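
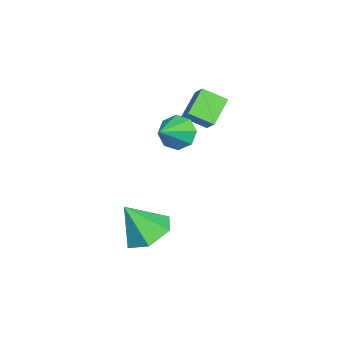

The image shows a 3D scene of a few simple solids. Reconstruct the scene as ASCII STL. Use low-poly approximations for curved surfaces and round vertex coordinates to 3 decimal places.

solid 
facet normal -0.084 0.520 -0.850
outer loop
vertex 2.023 -2.613 -4.672
vertex 1.38 -1.946 -4.2
vertex 2.405 -1.772 -4.195
endloop
endfacet
facet normal 0.855 -0.488 0.175
outer loop
vertex 2.023 -2.613 -4.672
vertex 2.405 -1.772 -4.195
vertex 1.52 -2.814 -2.78
endloop
endfacet
facet normal -0.084 0.520 -0.850
outer loop
vertex 2.405 -1.772 -4.195
vertex 1.38 -1.946 -4.2
vertex 1.762 -1.104 -3.723
endloop
endfacet
facet normal 0.728 0.249 0.639
outer loop
vertex 2.405 -1.772 -4.195
vertex 1.762 -1.104 -3.723
vertex 1.52 -2.814 -2.78
endloop
endfacet
facet normal -0.084 0.520 -0.850
outer loop
vertex 1.762 -1.104 -3.723
vertex 1.38 -1.946 -4.2
vertex 0.737 -1.278 -3.728
endloop
endfacet
facet normal -0.087 0.491 0.867
outer loop
vertex 1.762 -1.104 -3.723
vertex 0.737 -1.278 -3.728
vertex 1.52 -2.814 -2.78
endloop
endfacet
facet normal -0.084 0.520 -0.850
outer loop
vertex 0.737 -1.278 -3.728
vertex 1.38 -1.946 -4.2
vertex 0.354 -2.12 -4.205
endloop
endfacet
facet normal -0.775 -0.005 0.632
outer loop
vertex 0.737 -1.278 -3.728
vertex 0.354 -2.12 -4.205
vertex 1.52 -2.814 -2.78
endloop
endfacet
facet normal -0.084 0.520 -0.850
outer loop
vertex 0.354 -2.12 -4.205
vertex 1.38 -1.946 -4.2
vertex 0.997 -2.787 -4.677
endloop
endfacet
facet normal -0.648 -0.743 0.168
outer loop
vertex 0.354 -2.12 -4.205
vertex 0.997 -2.787 -4.677
vertex 1.52 -2.814 -2.78
endloop
endfacet
facet normal -0.084 0.520 -0.850
outer loop
vertex 0.997 -2.787 -4.677
vertex 1.38 -1.946 -4.2
vertex 2.023 -2.613 -4.672
endloop
endfacet
facet normal 0.167 -0.984 -0.060
outer loop
vertex 0.997 -2.787 -4.677
vertex 2.023 -2.613 -4.672
vertex 1.52 -2.814 -2.78
endloop
endfacet
facet normal -0.793 0.347 -0.501
outer loop
vertex -0.028 -1.052 -0.576
vertex -0.483 -1.154 0.074
vertex -0.038 -0.556 -0.217
endloop
endfacet
facet normal 0.906 0.260 -0.333
outer loop
vertex -0.028 -1.052 -0.576
vertex -0.038 -0.556 -0.217
vertex 0.643 -1.646 0.786
endloop
endfacet
facet normal -0.793 0.347 -0.500
outer loop
vertex -0.038 -0.556 -0.217
vertex -0.483 -1.154 0.074
vertex -0.309 -0.411 0.313
endloop
endfacet
facet normal 0.737 0.645 0.200
outer loop
vertex -0.038 -0.556 -0.217
vertex -0.309 -0.411 0.313
vertex 0.643 -1.646 0.786
endloop
endfacet
facet normal -0.793 0.347 -0.501
outer loop
vertex -0.309 -0.411 0.313
vertex -0.483 -1.154 0.074
vertex -0.682 -0.701 0.702
endloop
endfacet
facet normal 0.350 0.558 0.752
outer loop
vertex -0.309 -0.411 0.313
vertex -0.682 -0.701 0.702
vertex 0.643 -1.646 0.786
endloop
endfacet
facet normal -0.794 0.346 -0.501
outer loop
vertex -0.682 -0.701 0.702
vertex -0.483 -1.154 0.074
vertex -0.938 -1.257 0.724
endloop
endfacet
facet normal -0.026 0.052 0.998
outer loop
vertex -0.682 -0.701 0.702
vertex -0.938 -1.257 0.724
vertex 0.643 -1.646 0.786
endloop
endfacet
facet normal -0.793 0.347 -0.500
outer loop
vertex -0.938 -1.257 0.724
vertex -0.483 -1.154 0.074
vertex -0.928 -1.752 0.365
endloop
endfacet
facet normal -0.174 -0.580 0.795
outer loop
vertex -0.938 -1.257 0.724
vertex -0.928 -1.752 0.365
vertex 0.643 -1.646 0.786
endloop
endfacet
facet normal -0.793 0.346 -0.501
outer loop
vertex -0.928 -1.752 0.365
vertex -0.483 -1.154 0.074
vertex -0.657 -1.898 -0.165
endloop
endfacet
facet normal -0.005 -0.965 0.263
outer loop
vertex -0.928 -1.752 0.365
vertex -0.657 -1.898 -0.165
vertex 0.643 -1.646 0.786
endloop
endfacet
facet normal -0.793 0.347 -0.502
outer loop
vertex -0.657 -1.898 -0.165
vertex -0.483 -1.154 0.074
vertex -0.284 -1.608 -0.554
endloop
endfacet
facet normal 0.381 -0.878 -0.289
outer loop
vertex -0.657 -1.898 -0.165
vertex -0.284 -1.608 -0.554
vertex 0.643 -1.646 0.786
endloop
endfacet
facet normal -0.793 0.345 -0.501
outer loop
vertex -0.284 -1.608 -0.554
vertex -0.483 -1.154 0.074
vertex -0.028 -1.052 -0.576
endloop
endfacet
facet normal 0.759 -0.371 -0.535
outer loop
vertex -0.284 -1.608 -0.554
vertex -0.028 -1.052 -0.576
vertex 0.643 -1.646 0.786
endloop
endfacet
facet normal -0.643 -0.386 -0.661
outer loop
vertex -2.702 -0.789 0.903
vertex -2.734 0.174 0.372
vertex -1.692 -1.174 0.145
endloop
endfacet
facet normal 0.029 -0.875 0.483
outer loop
vertex -1.126 -0.834 0.728
vertex -2.702 -0.789 0.903
vertex -1.692 -1.174 0.145
endloop
endfacet
facet normal -0.643 -0.386 -0.662
outer loop
vertex -1.692 -1.174 0.145
vertex -2.734 0.174 0.372
vertex -1.724 -0.211 -0.385
endloop
endfacet
facet normal 0.766 -0.290 -0.574
outer loop
vertex -1.724 -0.211 -0.385
vertex -1.126 -0.834 0.728
vertex -1.692 -1.174 0.145
endloop
endfacet
facet normal -0.766 0.291 0.574
outer loop
vertex -2.702 -0.789 0.903
vertex -2.168 0.514 0.955
vertex -2.734 0.174 0.372
endloop
endfacet
facet normal 0.029 -0.875 0.483
outer loop
vertex -2.136 -0.449 1.485
vertex -2.702 -0.789 0.903
vertex -1.126 -0.834 0.728
endloop
endfacet
facet normal -0.765 0.291 0.574
outer loop
vertex -2.136 -0.449 1.485
vertex -2.168 0.514 0.955
vertex -2.702 -0.789 0.903
endloop
endfacet
facet normal -0.028 0.875 -0.483
outer loop
vertex -2.734 0.174 0.372
vertex -2.168 0.514 0.955
vertex -1.724 -0.211 -0.385
endloop
endfacet
facet normal 0.765 -0.291 -0.574
outer loop
vertex -1.158 0.129 0.197
vertex -1.126 -0.834 0.728
vertex -1.724 -0.211 -0.385
endloop
endfacet
facet normal -0.029 0.875 -0.483
outer loop
vertex -1.724 -0.211 -0.385
vertex -2.168 0.514 0.955
vertex -1.158 0.129 0.197
endloop
endfacet
facet normal 0.643 0.386 0.661
outer loop
vertex -1.158 0.129 0.197
vertex -2.136 -0.449 1.485
vertex -1.126 -0.834 0.728
endloop
endfacet
facet normal 0.643 0.385 0.661
outer loop
vertex -2.168 0.514 0.955
vertex -2.136 -0.449 1.485
vertex -1.158 0.129 0.197
endloop
endfacet

endsolid


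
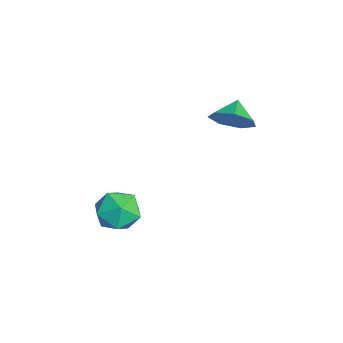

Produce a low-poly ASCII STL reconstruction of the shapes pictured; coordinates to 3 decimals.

solid 
facet normal -0.008 0.984 0.178
outer loop
vertex -1.995 -3.124 -1.588
vertex -1.755 -3.306 -0.57
vertex -0.979 -3.171 -1.282
endloop
endfacet
facet normal 0.188 0.849 -0.494
outer loop
vertex -1.995 -3.124 -1.588
vertex -0.979 -3.171 -1.282
vertex -1.282 -3.632 -2.19
endloop
endfacet
facet normal -0.338 0.483 -0.808
outer loop
vertex -1.995 -3.124 -1.588
vertex -1.282 -3.632 -2.19
vertex -2.246 -4.052 -2.038
endloop
endfacet
facet normal -0.859 0.392 -0.329
outer loop
vertex -1.995 -3.124 -1.588
vertex -2.246 -4.052 -2.038
vertex -2.538 -3.851 -1.037
endloop
endfacet
facet normal -0.655 0.702 0.280
outer loop
vertex -1.995 -3.124 -1.588
vertex -2.538 -3.851 -1.037
vertex -1.755 -3.306 -0.57
endloop
endfacet
facet normal 0.767 0.431 -0.475
outer loop
vertex -1.282 -3.632 -2.19
vertex -0.979 -3.171 -1.282
vertex -0.602 -4.129 -1.543
endloop
endfacet
facet normal 0.449 0.650 0.613
outer loop
vertex -0.979 -3.171 -1.282
vertex -1.755 -3.306 -0.57
vertex -0.894 -3.928 -0.542
endloop
endfacet
facet normal -0.598 0.193 0.778
outer loop
vertex -1.755 -3.306 -0.57
vertex -2.538 -3.851 -1.037
vertex -1.858 -4.348 -0.39
endloop
endfacet
facet normal -0.928 -0.308 -0.209
outer loop
vertex -2.538 -3.851 -1.037
vertex -2.246 -4.052 -2.038
vertex -2.161 -4.809 -1.298
endloop
endfacet
facet normal -0.085 -0.161 -0.983
outer loop
vertex -2.246 -4.052 -2.038
vertex -1.282 -3.632 -2.19
vertex -1.385 -4.674 -2.01
endloop
endfacet
facet normal 0.859 -0.392 0.329
outer loop
vertex -1.145 -4.856 -0.992
vertex -0.602 -4.129 -1.543
vertex -0.894 -3.928 -0.542
endloop
endfacet
facet normal 0.338 -0.483 0.808
outer loop
vertex -1.145 -4.856 -0.992
vertex -0.894 -3.928 -0.542
vertex -1.858 -4.348 -0.39
endloop
endfacet
facet normal -0.188 -0.849 0.494
outer loop
vertex -1.145 -4.856 -0.992
vertex -1.858 -4.348 -0.39
vertex -2.161 -4.809 -1.298
endloop
endfacet
facet normal 0.008 -0.984 -0.178
outer loop
vertex -1.145 -4.856 -0.992
vertex -2.161 -4.809 -1.298
vertex -1.385 -4.674 -2.01
endloop
endfacet
facet normal 0.655 -0.702 -0.280
outer loop
vertex -1.145 -4.856 -0.992
vertex -1.385 -4.674 -2.01
vertex -0.602 -4.129 -1.543
endloop
endfacet
facet normal 0.928 0.308 0.209
outer loop
vertex -0.894 -3.928 -0.542
vertex -0.602 -4.129 -1.543
vertex -0.979 -3.171 -1.282
endloop
endfacet
facet normal 0.085 0.161 0.983
outer loop
vertex -1.858 -4.348 -0.39
vertex -0.894 -3.928 -0.542
vertex -1.755 -3.306 -0.57
endloop
endfacet
facet normal -0.767 -0.431 0.475
outer loop
vertex -2.161 -4.809 -1.298
vertex -1.858 -4.348 -0.39
vertex -2.538 -3.851 -1.037
endloop
endfacet
facet normal -0.449 -0.650 -0.613
outer loop
vertex -1.385 -4.674 -2.01
vertex -2.161 -4.809 -1.298
vertex -2.246 -4.052 -2.038
endloop
endfacet
facet normal 0.598 -0.193 -0.778
outer loop
vertex -0.602 -4.129 -1.543
vertex -1.385 -4.674 -2.01
vertex -1.282 -3.632 -2.19
endloop
endfacet
facet normal 0.774 -0.355 -0.524
outer loop
vertex -2.526 1.503 2.727
vertex -3.11 0.782 2.352
vertex -2.937 1.697 1.988
endloop
endfacet
facet normal -0.182 0.921 0.343
outer loop
vertex -2.526 1.503 2.727
vertex -2.937 1.697 1.988
vertex -3.93 1.158 2.908
endloop
endfacet
facet normal 0.774 -0.355 -0.524
outer loop
vertex -2.937 1.697 1.988
vertex -3.11 0.782 2.352
vertex -3.478 1.203 1.523
endloop
endfacet
facet normal -0.584 0.795 -0.165
outer loop
vertex -2.937 1.697 1.988
vertex -3.478 1.203 1.523
vertex -3.93 1.158 2.908
endloop
endfacet
facet normal 0.774 -0.355 -0.524
outer loop
vertex -3.478 1.203 1.523
vertex -3.11 0.782 2.352
vertex -3.742 0.391 1.683
endloop
endfacet
facet normal -0.925 0.243 -0.294
outer loop
vertex -3.478 1.203 1.523
vertex -3.742 0.391 1.683
vertex -3.93 1.158 2.908
endloop
endfacet
facet normal 0.774 -0.354 -0.524
outer loop
vertex -3.742 0.391 1.683
vertex -3.11 0.782 2.352
vertex -3.529 -0.126 2.347
endloop
endfacet
facet normal -0.946 -0.319 0.055
outer loop
vertex -3.742 0.391 1.683
vertex -3.529 -0.126 2.347
vertex -3.93 1.158 2.908
endloop
endfacet
facet normal 0.774 -0.354 -0.524
outer loop
vertex -3.529 -0.126 2.347
vertex -3.11 0.782 2.352
vertex -3.001 0.041 3.014
endloop
endfacet
facet normal -0.632 -0.467 0.618
outer loop
vertex -3.529 -0.126 2.347
vertex -3.001 0.041 3.014
vertex -3.93 1.158 2.908
endloop
endfacet
facet normal 0.774 -0.355 -0.524
outer loop
vertex -3.001 0.041 3.014
vertex -3.11 0.782 2.352
vertex -2.554 0.765 3.184
endloop
endfacet
facet normal -0.221 -0.092 0.971
outer loop
vertex -3.001 0.041 3.014
vertex -2.554 0.765 3.184
vertex -3.93 1.158 2.908
endloop
endfacet
facet normal 0.774 -0.354 -0.525
outer loop
vertex -2.554 0.765 3.184
vertex -3.11 0.782 2.352
vertex -2.526 1.503 2.727
endloop
endfacet
facet normal -0.020 0.527 0.850
outer loop
vertex -2.554 0.765 3.184
vertex -2.526 1.503 2.727
vertex -3.93 1.158 2.908
endloop
endfacet

endsolid


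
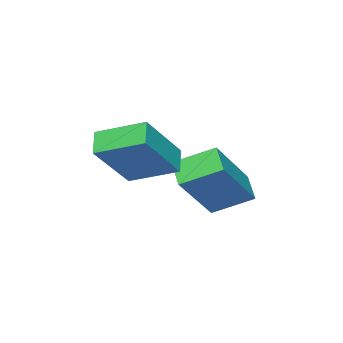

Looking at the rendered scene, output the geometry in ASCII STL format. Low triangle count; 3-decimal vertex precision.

solid 
facet normal -0.689 0.003 -0.724
outer loop
vertex -3.338 1.972 -3.402
vertex -2.836 2.549 -3.877
vertex -2.75 0.998 -3.966
endloop
endfacet
facet normal -0.558 -0.642 0.527
outer loop
vertex -1.304 0.991 -2.443
vertex -3.338 1.972 -3.402
vertex -2.75 0.998 -3.966
endloop
endfacet
facet normal -0.689 0.003 -0.725
outer loop
vertex -2.75 0.998 -3.966
vertex -2.836 2.549 -3.877
vertex -2.248 1.575 -4.44
endloop
endfacet
facet normal 0.463 -0.767 -0.443
outer loop
vertex -2.248 1.575 -4.44
vertex -1.304 0.991 -2.443
vertex -2.75 0.998 -3.966
endloop
endfacet
facet normal -0.463 0.768 0.443
outer loop
vertex -3.338 1.972 -3.402
vertex -1.39 2.542 -2.354
vertex -2.836 2.549 -3.877
endloop
endfacet
facet normal -0.558 -0.641 0.527
outer loop
vertex -1.892 1.965 -1.88
vertex -3.338 1.972 -3.402
vertex -1.304 0.991 -2.443
endloop
endfacet
facet normal -0.463 0.767 0.444
outer loop
vertex -1.892 1.965 -1.88
vertex -1.39 2.542 -2.354
vertex -3.338 1.972 -3.402
endloop
endfacet
facet normal 0.558 0.641 -0.527
outer loop
vertex -2.836 2.549 -3.877
vertex -1.39 2.542 -2.354
vertex -2.248 1.575 -4.44
endloop
endfacet
facet normal 0.463 -0.768 -0.443
outer loop
vertex -0.802 1.568 -2.918
vertex -1.304 0.991 -2.443
vertex -2.248 1.575 -4.44
endloop
endfacet
facet normal 0.558 0.642 -0.527
outer loop
vertex -2.248 1.575 -4.44
vertex -1.39 2.542 -2.354
vertex -0.802 1.568 -2.918
endloop
endfacet
facet normal 0.689 -0.003 0.725
outer loop
vertex -0.802 1.568 -2.918
vertex -1.892 1.965 -1.88
vertex -1.304 0.991 -2.443
endloop
endfacet
facet normal 0.689 -0.004 0.725
outer loop
vertex -1.39 2.542 -2.354
vertex -1.892 1.965 -1.88
vertex -0.802 1.568 -2.918
endloop
endfacet
facet normal -0.687 0.052 -0.724
outer loop
vertex -1.346 1.247 -1.976
vertex -0.816 1.61 -2.453
vertex -0.911 -0.052 -2.482
endloop
endfacet
facet normal -0.662 -0.454 0.597
outer loop
vertex 0.396 -0.15 -1.107
vertex -1.346 1.247 -1.976
vertex -0.911 -0.052 -2.482
endloop
endfacet
facet normal -0.688 0.052 -0.724
outer loop
vertex -0.911 -0.052 -2.482
vertex -0.816 1.61 -2.453
vertex -0.382 0.311 -2.959
endloop
endfacet
facet normal 0.298 -0.889 -0.347
outer loop
vertex -0.382 0.311 -2.959
vertex 0.396 -0.15 -1.107
vertex -0.911 -0.052 -2.482
endloop
endfacet
facet normal -0.298 0.890 0.346
outer loop
vertex -1.346 1.247 -1.976
vertex 0.491 1.512 -1.078
vertex -0.816 1.61 -2.453
endloop
endfacet
facet normal -0.662 -0.454 0.597
outer loop
vertex -0.038 1.149 -0.601
vertex -1.346 1.247 -1.976
vertex 0.396 -0.15 -1.107
endloop
endfacet
facet normal -0.298 0.889 0.347
outer loop
vertex -0.038 1.149 -0.601
vertex 0.491 1.512 -1.078
vertex -1.346 1.247 -1.976
endloop
endfacet
facet normal 0.662 0.454 -0.597
outer loop
vertex -0.816 1.61 -2.453
vertex 0.491 1.512 -1.078
vertex -0.382 0.311 -2.959
endloop
endfacet
facet normal 0.298 -0.890 -0.346
outer loop
vertex 0.926 0.213 -1.584
vertex 0.396 -0.15 -1.107
vertex -0.382 0.311 -2.959
endloop
endfacet
facet normal 0.661 0.454 -0.597
outer loop
vertex -0.382 0.311 -2.959
vertex 0.491 1.512 -1.078
vertex 0.926 0.213 -1.584
endloop
endfacet
facet normal 0.688 -0.052 0.724
outer loop
vertex 0.926 0.213 -1.584
vertex -0.038 1.149 -0.601
vertex 0.396 -0.15 -1.107
endloop
endfacet
facet normal 0.688 -0.052 0.724
outer loop
vertex 0.491 1.512 -1.078
vertex -0.038 1.149 -0.601
vertex 0.926 0.213 -1.584
endloop
endfacet

endsolid


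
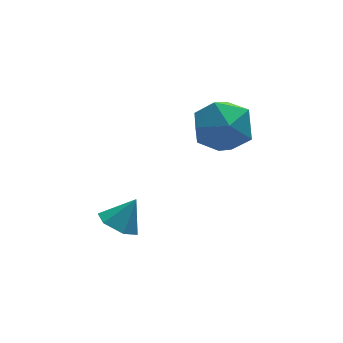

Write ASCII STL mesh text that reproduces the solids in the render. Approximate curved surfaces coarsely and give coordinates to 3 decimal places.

solid 
facet normal -0.578 -0.143 -0.804
outer loop
vertex -1.532 -3.348 -3.039
vertex -1.987 -2.943 -2.784
vertex -1.51 -2.701 -3.17
endloop
endfacet
facet normal 0.994 -0.054 -0.100
outer loop
vertex -1.532 -3.348 -3.039
vertex -1.51 -2.701 -3.17
vertex -1.393 -2.797 -1.956
endloop
endfacet
facet normal -0.578 -0.143 -0.804
outer loop
vertex -1.51 -2.701 -3.17
vertex -1.987 -2.943 -2.784
vertex -1.965 -2.297 -2.915
endloop
endfacet
facet normal 0.663 0.749 -0.005
outer loop
vertex -1.51 -2.701 -3.17
vertex -1.965 -2.297 -2.915
vertex -1.393 -2.797 -1.956
endloop
endfacet
facet normal -0.577 -0.143 -0.804
outer loop
vertex -1.965 -2.297 -2.915
vertex -1.987 -2.943 -2.784
vertex -2.443 -2.539 -2.529
endloop
endfacet
facet normal -0.050 0.873 0.485
outer loop
vertex -1.965 -2.297 -2.915
vertex -2.443 -2.539 -2.529
vertex -1.393 -2.797 -1.956
endloop
endfacet
facet normal -0.577 -0.143 -0.804
outer loop
vertex -2.443 -2.539 -2.529
vertex -1.987 -2.943 -2.784
vertex -2.465 -3.186 -2.398
endloop
endfacet
facet normal -0.433 0.193 0.880
outer loop
vertex -2.443 -2.539 -2.529
vertex -2.465 -3.186 -2.398
vertex -1.393 -2.797 -1.956
endloop
endfacet
facet normal -0.577 -0.142 -0.804
outer loop
vertex -2.465 -3.186 -2.398
vertex -1.987 -2.943 -2.784
vertex -2.01 -3.59 -2.653
endloop
endfacet
facet normal -0.102 -0.611 0.785
outer loop
vertex -2.465 -3.186 -2.398
vertex -2.01 -3.59 -2.653
vertex -1.393 -2.797 -1.956
endloop
endfacet
facet normal -0.577 -0.142 -0.804
outer loop
vertex -2.01 -3.59 -2.653
vertex -1.987 -2.943 -2.784
vertex -1.532 -3.348 -3.039
endloop
endfacet
facet normal 0.611 -0.735 0.295
outer loop
vertex -2.01 -3.59 -2.653
vertex -1.532 -3.348 -3.039
vertex -1.393 -2.797 -1.956
endloop
endfacet
facet normal -0.051 0.998 -0.030
outer loop
vertex 1.216 -2.058 0.002
vertex 0.555 -2.069 0.751
vertex 1.533 -2.013 0.948
endloop
endfacet
facet normal 0.593 0.770 -0.235
outer loop
vertex 1.216 -2.058 0.002
vertex 1.533 -2.013 0.948
vertex 2.014 -2.586 0.287
endloop
endfacet
facet normal 0.506 0.336 -0.795
outer loop
vertex 1.216 -2.058 0.002
vertex 2.014 -2.586 0.287
vertex 1.334 -2.996 -0.319
endloop
endfacet
facet normal -0.193 0.296 -0.936
outer loop
vertex 1.216 -2.058 0.002
vertex 1.334 -2.996 -0.319
vertex 0.432 -2.677 -0.032
endloop
endfacet
facet normal -0.537 0.705 -0.463
outer loop
vertex 1.216 -2.058 0.002
vertex 0.432 -2.677 -0.032
vertex 0.555 -2.069 0.751
endloop
endfacet
facet normal 0.872 0.388 0.298
outer loop
vertex 2.014 -2.586 0.287
vertex 1.533 -2.013 0.948
vertex 1.848 -2.923 1.212
endloop
endfacet
facet normal -0.170 0.757 0.631
outer loop
vertex 1.533 -2.013 0.948
vertex 0.555 -2.069 0.751
vertex 0.946 -2.604 1.499
endloop
endfacet
facet normal -0.957 0.282 -0.069
outer loop
vertex 0.555 -2.069 0.751
vertex 0.432 -2.677 -0.032
vertex 0.266 -3.014 0.893
endloop
endfacet
facet normal -0.400 -0.380 -0.834
outer loop
vertex 0.432 -2.677 -0.032
vertex 1.334 -2.996 -0.319
vertex 0.747 -3.587 0.232
endloop
endfacet
facet normal 0.730 -0.314 -0.607
outer loop
vertex 1.334 -2.996 -0.319
vertex 2.014 -2.586 0.287
vertex 1.725 -3.531 0.429
endloop
endfacet
facet normal 0.193 -0.296 0.936
outer loop
vertex 1.064 -3.542 1.178
vertex 1.848 -2.923 1.212
vertex 0.946 -2.604 1.499
endloop
endfacet
facet normal -0.506 -0.336 0.795
outer loop
vertex 1.064 -3.542 1.178
vertex 0.946 -2.604 1.499
vertex 0.266 -3.014 0.893
endloop
endfacet
facet normal -0.593 -0.770 0.235
outer loop
vertex 1.064 -3.542 1.178
vertex 0.266 -3.014 0.893
vertex 0.747 -3.587 0.232
endloop
endfacet
facet normal 0.051 -0.998 0.030
outer loop
vertex 1.064 -3.542 1.178
vertex 0.747 -3.587 0.232
vertex 1.725 -3.531 0.429
endloop
endfacet
facet normal 0.537 -0.705 0.463
outer loop
vertex 1.064 -3.542 1.178
vertex 1.725 -3.531 0.429
vertex 1.848 -2.923 1.212
endloop
endfacet
facet normal 0.400 0.380 0.834
outer loop
vertex 0.946 -2.604 1.499
vertex 1.848 -2.923 1.212
vertex 1.533 -2.013 0.948
endloop
endfacet
facet normal -0.730 0.314 0.607
outer loop
vertex 0.266 -3.014 0.893
vertex 0.946 -2.604 1.499
vertex 0.555 -2.069 0.751
endloop
endfacet
facet normal -0.872 -0.388 -0.298
outer loop
vertex 0.747 -3.587 0.232
vertex 0.266 -3.014 0.893
vertex 0.432 -2.677 -0.032
endloop
endfacet
facet normal 0.170 -0.757 -0.631
outer loop
vertex 1.725 -3.531 0.429
vertex 0.747 -3.587 0.232
vertex 1.334 -2.996 -0.319
endloop
endfacet
facet normal 0.957 -0.282 0.069
outer loop
vertex 1.848 -2.923 1.212
vertex 1.725 -3.531 0.429
vertex 2.014 -2.586 0.287
endloop
endfacet

endsolid


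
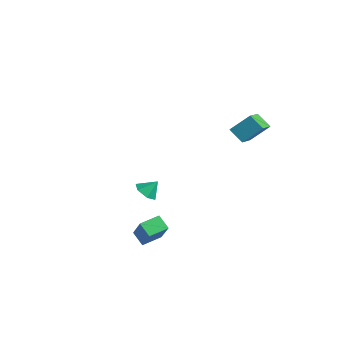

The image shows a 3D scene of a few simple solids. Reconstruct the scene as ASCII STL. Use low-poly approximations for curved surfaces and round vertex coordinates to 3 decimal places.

solid 
facet normal -0.554 0.189 -0.811
outer loop
vertex 0.887 -4.281 -2.922
vertex 1.052 -3.064 -2.751
vertex 1.701 -4.312 -3.485
endloop
endfacet
facet normal -0.133 -0.981 -0.138
outer loop
vertex 2.708 -4.656 -2.009
vertex 0.887 -4.281 -2.922
vertex 1.701 -4.312 -3.485
endloop
endfacet
facet normal -0.554 0.189 -0.811
outer loop
vertex 1.701 -4.312 -3.485
vertex 1.052 -3.064 -2.751
vertex 1.866 -3.095 -3.314
endloop
endfacet
facet normal 0.822 -0.032 -0.568
outer loop
vertex 1.866 -3.095 -3.314
vertex 2.708 -4.656 -2.009
vertex 1.701 -4.312 -3.485
endloop
endfacet
facet normal -0.822 0.032 0.568
outer loop
vertex 0.887 -4.281 -2.922
vertex 2.059 -3.408 -1.275
vertex 1.052 -3.064 -2.751
endloop
endfacet
facet normal -0.133 -0.981 -0.138
outer loop
vertex 1.894 -4.625 -1.446
vertex 0.887 -4.281 -2.922
vertex 2.708 -4.656 -2.009
endloop
endfacet
facet normal -0.822 0.032 0.568
outer loop
vertex 1.894 -4.625 -1.446
vertex 2.059 -3.408 -1.275
vertex 0.887 -4.281 -2.922
endloop
endfacet
facet normal 0.133 0.981 0.138
outer loop
vertex 1.052 -3.064 -2.751
vertex 2.059 -3.408 -1.275
vertex 1.866 -3.095 -3.314
endloop
endfacet
facet normal 0.822 -0.032 -0.568
outer loop
vertex 2.873 -3.439 -1.838
vertex 2.708 -4.656 -2.009
vertex 1.866 -3.095 -3.314
endloop
endfacet
facet normal 0.133 0.981 0.138
outer loop
vertex 1.866 -3.095 -3.314
vertex 2.059 -3.408 -1.275
vertex 2.873 -3.439 -1.838
endloop
endfacet
facet normal 0.554 -0.189 0.811
outer loop
vertex 2.873 -3.439 -1.838
vertex 1.894 -4.625 -1.446
vertex 2.708 -4.656 -2.009
endloop
endfacet
facet normal 0.554 -0.189 0.811
outer loop
vertex 2.059 -3.408 -1.275
vertex 1.894 -4.625 -1.446
vertex 2.873 -3.439 -1.838
endloop
endfacet
facet normal -0.332 -0.585 -0.740
outer loop
vertex -2.729 -0.231 -3.853
vertex -3.401 0.201 -3.893
vertex -2.767 0.404 -4.338
endloop
endfacet
facet normal 0.973 0.174 0.151
outer loop
vertex -2.729 -0.231 -3.853
vertex -2.767 0.404 -4.338
vertex -3.039 0.839 -3.087
endloop
endfacet
facet normal -0.332 -0.585 -0.740
outer loop
vertex -2.767 0.404 -4.338
vertex -3.401 0.201 -3.893
vertex -3.439 0.836 -4.378
endloop
endfacet
facet normal 0.540 0.824 -0.169
outer loop
vertex -2.767 0.404 -4.338
vertex -3.439 0.836 -4.378
vertex -3.039 0.839 -3.087
endloop
endfacet
facet normal -0.332 -0.585 -0.740
outer loop
vertex -3.439 0.836 -4.378
vertex -3.401 0.201 -3.893
vertex -4.073 0.634 -3.934
endloop
endfacet
facet normal -0.254 0.964 0.076
outer loop
vertex -3.439 0.836 -4.378
vertex -4.073 0.634 -3.934
vertex -3.039 0.839 -3.087
endloop
endfacet
facet normal -0.332 -0.585 -0.740
outer loop
vertex -4.073 0.634 -3.934
vertex -3.401 0.201 -3.893
vertex -4.035 -0.001 -3.449
endloop
endfacet
facet normal -0.617 0.454 0.643
outer loop
vertex -4.073 0.634 -3.934
vertex -4.035 -0.001 -3.449
vertex -3.039 0.839 -3.087
endloop
endfacet
facet normal -0.332 -0.584 -0.740
outer loop
vertex -4.035 -0.001 -3.449
vertex -3.401 0.201 -3.893
vertex -3.363 -0.434 -3.409
endloop
endfacet
facet normal -0.184 -0.197 0.963
outer loop
vertex -4.035 -0.001 -3.449
vertex -3.363 -0.434 -3.409
vertex -3.039 0.839 -3.087
endloop
endfacet
facet normal -0.332 -0.584 -0.741
outer loop
vertex -3.363 -0.434 -3.409
vertex -3.401 0.201 -3.893
vertex -2.729 -0.231 -3.853
endloop
endfacet
facet normal 0.610 -0.337 0.717
outer loop
vertex -3.363 -0.434 -3.409
vertex -2.729 -0.231 -3.853
vertex -3.039 0.839 -3.087
endloop
endfacet
facet normal -0.483 0.741 -0.467
outer loop
vertex 1.667 2.688 3.052
vertex 2.238 3.674 4.027
vertex 2.543 2.839 2.386
endloop
endfacet
facet normal -0.381 -0.658 -0.650
outer loop
vertex 3.542 1.306 3.353
vertex 1.667 2.688 3.052
vertex 2.543 2.839 2.386
endloop
endfacet
facet normal -0.484 0.740 -0.467
outer loop
vertex 2.543 2.839 2.386
vertex 2.238 3.674 4.027
vertex 3.113 3.826 3.361
endloop
endfacet
facet normal 0.789 0.136 -0.599
outer loop
vertex 3.113 3.826 3.361
vertex 3.542 1.306 3.353
vertex 2.543 2.839 2.386
endloop
endfacet
facet normal -0.789 -0.136 0.599
outer loop
vertex 1.667 2.688 3.052
vertex 3.237 2.141 4.994
vertex 2.238 3.674 4.027
endloop
endfacet
facet normal -0.380 -0.658 -0.650
outer loop
vertex 2.667 1.154 4.019
vertex 1.667 2.688 3.052
vertex 3.542 1.306 3.353
endloop
endfacet
facet normal -0.789 -0.136 0.599
outer loop
vertex 2.667 1.154 4.019
vertex 3.237 2.141 4.994
vertex 1.667 2.688 3.052
endloop
endfacet
facet normal 0.380 0.658 0.650
outer loop
vertex 2.238 3.674 4.027
vertex 3.237 2.141 4.994
vertex 3.113 3.826 3.361
endloop
endfacet
facet normal 0.789 0.136 -0.600
outer loop
vertex 4.113 2.292 4.328
vertex 3.542 1.306 3.353
vertex 3.113 3.826 3.361
endloop
endfacet
facet normal 0.381 0.658 0.650
outer loop
vertex 3.113 3.826 3.361
vertex 3.237 2.141 4.994
vertex 4.113 2.292 4.328
endloop
endfacet
facet normal 0.483 -0.741 0.466
outer loop
vertex 4.113 2.292 4.328
vertex 2.667 1.154 4.019
vertex 3.542 1.306 3.353
endloop
endfacet
facet normal 0.483 -0.741 0.467
outer loop
vertex 3.237 2.141 4.994
vertex 2.667 1.154 4.019
vertex 4.113 2.292 4.328
endloop
endfacet

endsolid


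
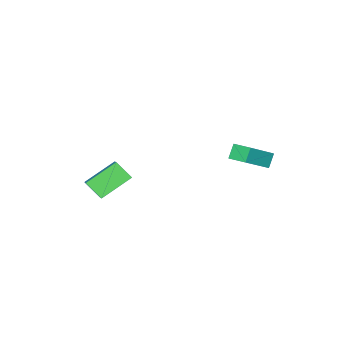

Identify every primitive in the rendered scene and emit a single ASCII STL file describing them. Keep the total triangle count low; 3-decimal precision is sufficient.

solid 
facet normal -0.609 -0.056 0.791
outer loop
vertex -3.485 2.583 2.803
vertex -3.415 3.493 2.921
vertex -5.064 2.861 1.607
endloop
endfacet
facet normal -0.076 -0.989 -0.129
outer loop
vertex -4.565 2.907 0.959
vertex -3.485 2.583 2.803
vertex -5.064 2.861 1.607
endloop
endfacet
facet normal -0.609 -0.057 0.791
outer loop
vertex -5.064 2.861 1.607
vertex -3.415 3.493 2.921
vertex -4.994 3.77 1.726
endloop
endfacet
facet normal -0.789 0.139 -0.598
outer loop
vertex -4.994 3.77 1.726
vertex -4.565 2.907 0.959
vertex -5.064 2.861 1.607
endloop
endfacet
facet normal 0.789 -0.138 0.598
outer loop
vertex -3.485 2.583 2.803
vertex -2.916 3.539 2.273
vertex -3.415 3.493 2.921
endloop
endfacet
facet normal -0.075 -0.989 -0.130
outer loop
vertex -2.986 2.63 2.154
vertex -3.485 2.583 2.803
vertex -4.565 2.907 0.959
endloop
endfacet
facet normal 0.790 -0.139 0.597
outer loop
vertex -2.986 2.63 2.154
vertex -2.916 3.539 2.273
vertex -3.485 2.583 2.803
endloop
endfacet
facet normal 0.076 0.989 0.129
outer loop
vertex -3.415 3.493 2.921
vertex -2.916 3.539 2.273
vertex -4.994 3.77 1.726
endloop
endfacet
facet normal -0.790 0.138 -0.597
outer loop
vertex -4.495 3.817 1.077
vertex -4.565 2.907 0.959
vertex -4.994 3.77 1.726
endloop
endfacet
facet normal 0.076 0.989 0.130
outer loop
vertex -4.994 3.77 1.726
vertex -2.916 3.539 2.273
vertex -4.495 3.817 1.077
endloop
endfacet
facet normal 0.609 0.056 -0.791
outer loop
vertex -4.495 3.817 1.077
vertex -2.986 2.63 2.154
vertex -4.565 2.907 0.959
endloop
endfacet
facet normal 0.609 0.057 -0.791
outer loop
vertex -2.916 3.539 2.273
vertex -2.986 2.63 2.154
vertex -4.495 3.817 1.077
endloop
endfacet
facet normal -0.639 -0.559 -0.529
outer loop
vertex -2.249 -2.952 0.238
vertex -2.314 -2.152 -0.528
vertex -0.883 -3.681 -0.641
endloop
endfacet
facet normal 0.059 -0.721 0.690
outer loop
vertex -0.366 -3.228 -0.212
vertex -2.249 -2.952 0.238
vertex -0.883 -3.681 -0.641
endloop
endfacet
facet normal -0.638 -0.558 -0.530
outer loop
vertex -0.883 -3.681 -0.641
vertex -2.314 -2.152 -0.528
vertex -0.948 -2.88 -1.407
endloop
endfacet
facet normal 0.768 -0.409 -0.493
outer loop
vertex -0.948 -2.88 -1.407
vertex -0.366 -3.228 -0.212
vertex -0.883 -3.681 -0.641
endloop
endfacet
facet normal -0.768 0.409 0.493
outer loop
vertex -2.249 -2.952 0.238
vertex -1.797 -1.699 -0.099
vertex -2.314 -2.152 -0.528
endloop
endfacet
facet normal 0.059 -0.722 0.690
outer loop
vertex -1.732 -2.5 0.667
vertex -2.249 -2.952 0.238
vertex -0.366 -3.228 -0.212
endloop
endfacet
facet normal -0.767 0.410 0.493
outer loop
vertex -1.732 -2.5 0.667
vertex -1.797 -1.699 -0.099
vertex -2.249 -2.952 0.238
endloop
endfacet
facet normal -0.060 0.721 -0.690
outer loop
vertex -2.314 -2.152 -0.528
vertex -1.797 -1.699 -0.099
vertex -0.948 -2.88 -1.407
endloop
endfacet
facet normal 0.767 -0.410 -0.493
outer loop
vertex -0.431 -2.428 -0.978
vertex -0.366 -3.228 -0.212
vertex -0.948 -2.88 -1.407
endloop
endfacet
facet normal -0.059 0.722 -0.690
outer loop
vertex -0.948 -2.88 -1.407
vertex -1.797 -1.699 -0.099
vertex -0.431 -2.428 -0.978
endloop
endfacet
facet normal 0.638 0.559 0.529
outer loop
vertex -0.431 -2.428 -0.978
vertex -1.732 -2.5 0.667
vertex -0.366 -3.228 -0.212
endloop
endfacet
facet normal 0.639 0.558 0.530
outer loop
vertex -1.797 -1.699 -0.099
vertex -1.732 -2.5 0.667
vertex -0.431 -2.428 -0.978
endloop
endfacet

endsolid


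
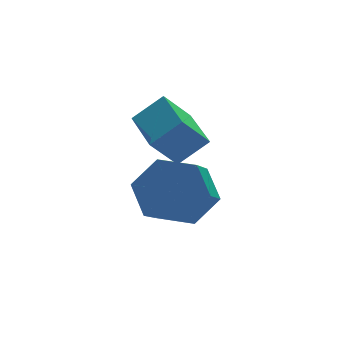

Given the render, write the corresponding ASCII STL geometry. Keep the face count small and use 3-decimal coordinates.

solid 
facet normal 0.470 0.661 -0.584
outer loop
vertex 3.071 0.414 -1.876
vertex 2.323 0.326 -2.578
vertex 2.25 1.035 -1.834
endloop
endfacet
facet normal 0.379 0.446 0.811
outer loop
vertex 3.071 0.414 -1.876
vertex 2.25 1.035 -1.834
vertex 2.366 -0.578 -1.0
endloop
endfacet
facet normal 0.379 0.446 0.811
outer loop
vertex 2.366 -0.578 -1.0
vertex 2.25 1.035 -1.834
vertex 1.545 0.043 -0.958
endloop
endfacet
facet normal -0.470 -0.661 0.585
outer loop
vertex 2.366 -0.578 -1.0
vertex 1.545 0.043 -0.958
vertex 1.617 -0.666 -1.702
endloop
endfacet
facet normal 0.470 0.661 -0.584
outer loop
vertex 2.25 1.035 -1.834
vertex 2.323 0.326 -2.578
vertex 1.502 0.947 -2.536
endloop
endfacet
facet normal -0.501 0.745 0.440
outer loop
vertex 2.25 1.035 -1.834
vertex 1.502 0.947 -2.536
vertex 1.545 0.043 -0.958
endloop
endfacet
facet normal -0.500 0.745 0.441
outer loop
vertex 1.545 0.043 -0.958
vertex 1.502 0.947 -2.536
vertex 0.796 -0.045 -1.66
endloop
endfacet
facet normal -0.470 -0.661 0.585
outer loop
vertex 1.545 0.043 -0.958
vertex 0.796 -0.045 -1.66
vertex 1.617 -0.666 -1.702
endloop
endfacet
facet normal 0.470 0.661 -0.585
outer loop
vertex 1.502 0.947 -2.536
vertex 2.323 0.326 -2.578
vertex 1.574 0.238 -3.28
endloop
endfacet
facet normal -0.880 0.299 -0.370
outer loop
vertex 1.502 0.947 -2.536
vertex 1.574 0.238 -3.28
vertex 0.796 -0.045 -1.66
endloop
endfacet
facet normal -0.880 0.298 -0.370
outer loop
vertex 0.796 -0.045 -1.66
vertex 1.574 0.238 -3.28
vertex 0.869 -0.754 -2.404
endloop
endfacet
facet normal -0.470 -0.661 0.584
outer loop
vertex 0.796 -0.045 -1.66
vertex 0.869 -0.754 -2.404
vertex 1.617 -0.666 -1.702
endloop
endfacet
facet normal 0.470 0.661 -0.585
outer loop
vertex 1.574 0.238 -3.28
vertex 2.323 0.326 -2.578
vertex 2.395 -0.383 -3.322
endloop
endfacet
facet normal -0.379 -0.446 -0.811
outer loop
vertex 1.574 0.238 -3.28
vertex 2.395 -0.383 -3.322
vertex 0.869 -0.754 -2.404
endloop
endfacet
facet normal -0.379 -0.446 -0.811
outer loop
vertex 0.869 -0.754 -2.404
vertex 2.395 -0.383 -3.322
vertex 1.69 -1.375 -2.446
endloop
endfacet
facet normal -0.470 -0.661 0.584
outer loop
vertex 0.869 -0.754 -2.404
vertex 1.69 -1.375 -2.446
vertex 1.617 -0.666 -1.702
endloop
endfacet
facet normal 0.470 0.661 -0.585
outer loop
vertex 2.395 -0.383 -3.322
vertex 2.323 0.326 -2.578
vertex 3.144 -0.295 -2.62
endloop
endfacet
facet normal 0.501 -0.745 -0.441
outer loop
vertex 2.395 -0.383 -3.322
vertex 3.144 -0.295 -2.62
vertex 1.69 -1.375 -2.446
endloop
endfacet
facet normal 0.501 -0.745 -0.440
outer loop
vertex 1.69 -1.375 -2.446
vertex 3.144 -0.295 -2.62
vertex 2.438 -1.287 -1.744
endloop
endfacet
facet normal -0.470 -0.661 0.584
outer loop
vertex 1.69 -1.375 -2.446
vertex 2.438 -1.287 -1.744
vertex 1.617 -0.666 -1.702
endloop
endfacet
facet normal 0.470 0.661 -0.584
outer loop
vertex 3.144 -0.295 -2.62
vertex 2.323 0.326 -2.578
vertex 3.071 0.414 -1.876
endloop
endfacet
facet normal 0.879 -0.299 0.371
outer loop
vertex 3.144 -0.295 -2.62
vertex 3.071 0.414 -1.876
vertex 2.438 -1.287 -1.744
endloop
endfacet
facet normal 0.880 -0.299 0.370
outer loop
vertex 2.438 -1.287 -1.744
vertex 3.071 0.414 -1.876
vertex 2.366 -0.578 -1.0
endloop
endfacet
facet normal -0.470 -0.661 0.585
outer loop
vertex 2.438 -1.287 -1.744
vertex 2.366 -0.578 -1.0
vertex 1.617 -0.666 -1.702
endloop
endfacet
facet normal -0.760 0.101 -0.642
outer loop
vertex 1.065 -0.677 0.086
vertex 1.164 0.825 0.206
vertex 1.815 -0.655 -0.799
endloop
endfacet
facet normal -0.066 -0.995 -0.080
outer loop
vertex 2.636 -0.765 -0.106
vertex 1.065 -0.677 0.086
vertex 1.815 -0.655 -0.799
endloop
endfacet
facet normal -0.760 0.101 -0.642
outer loop
vertex 1.815 -0.655 -0.799
vertex 1.164 0.825 0.206
vertex 1.914 0.846 -0.679
endloop
endfacet
facet normal 0.646 0.018 -0.763
outer loop
vertex 1.914 0.846 -0.679
vertex 2.636 -0.765 -0.106
vertex 1.815 -0.655 -0.799
endloop
endfacet
facet normal -0.646 -0.018 0.763
outer loop
vertex 1.065 -0.677 0.086
vertex 1.985 0.715 0.899
vertex 1.164 0.825 0.206
endloop
endfacet
facet normal -0.065 -0.995 -0.079
outer loop
vertex 1.886 -0.786 0.779
vertex 1.065 -0.677 0.086
vertex 2.636 -0.765 -0.106
endloop
endfacet
facet normal -0.646 -0.018 0.763
outer loop
vertex 1.886 -0.786 0.779
vertex 1.985 0.715 0.899
vertex 1.065 -0.677 0.086
endloop
endfacet
facet normal 0.066 0.995 0.080
outer loop
vertex 1.164 0.825 0.206
vertex 1.985 0.715 0.899
vertex 1.914 0.846 -0.679
endloop
endfacet
facet normal 0.646 0.018 -0.763
outer loop
vertex 2.735 0.737 0.014
vertex 2.636 -0.765 -0.106
vertex 1.914 0.846 -0.679
endloop
endfacet
facet normal 0.065 0.995 0.080
outer loop
vertex 1.914 0.846 -0.679
vertex 1.985 0.715 0.899
vertex 2.735 0.737 0.014
endloop
endfacet
facet normal 0.760 -0.101 0.642
outer loop
vertex 2.735 0.737 0.014
vertex 1.886 -0.786 0.779
vertex 2.636 -0.765 -0.106
endloop
endfacet
facet normal 0.760 -0.101 0.642
outer loop
vertex 1.985 0.715 0.899
vertex 1.886 -0.786 0.779
vertex 2.735 0.737 0.014
endloop
endfacet

endsolid


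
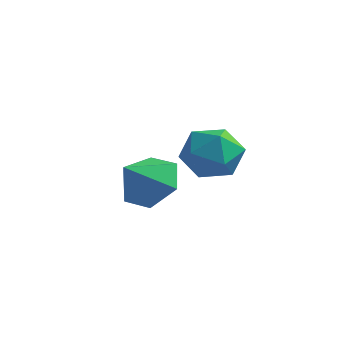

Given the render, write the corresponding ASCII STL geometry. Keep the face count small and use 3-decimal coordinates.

solid 
facet normal -0.163 -0.534 0.829
outer loop
vertex -0.204 0.843 2.944
vertex 0.237 0.083 2.541
vertex 0.749 0.723 3.054
endloop
endfacet
facet normal -0.093 0.159 0.983
outer loop
vertex -0.204 0.843 2.944
vertex 0.749 0.723 3.054
vertex 0.39 1.604 2.877
endloop
endfacet
facet normal -0.592 0.517 0.618
outer loop
vertex -0.204 0.843 2.944
vertex 0.39 1.604 2.877
vertex -0.344 1.508 2.254
endloop
endfacet
facet normal -0.970 0.045 0.240
outer loop
vertex -0.204 0.843 2.944
vertex -0.344 1.508 2.254
vertex -0.439 0.568 2.047
endloop
endfacet
facet normal -0.705 -0.605 0.370
outer loop
vertex -0.204 0.843 2.944
vertex -0.439 0.568 2.047
vertex 0.237 0.083 2.541
endloop
endfacet
facet normal 0.546 0.373 0.750
outer loop
vertex 0.39 1.604 2.877
vertex 0.749 0.723 3.054
vertex 1.199 1.312 2.433
endloop
endfacet
facet normal 0.432 -0.749 0.503
outer loop
vertex 0.749 0.723 3.054
vertex 0.237 0.083 2.541
vertex 1.104 0.372 2.226
endloop
endfacet
facet normal -0.444 -0.863 -0.241
outer loop
vertex 0.237 0.083 2.541
vertex -0.439 0.568 2.047
vertex 0.37 0.276 1.603
endloop
endfacet
facet normal -0.871 0.188 -0.453
outer loop
vertex -0.439 0.568 2.047
vertex -0.344 1.508 2.254
vertex 0.011 1.157 1.426
endloop
endfacet
facet normal -0.260 0.952 0.159
outer loop
vertex -0.344 1.508 2.254
vertex 0.39 1.604 2.877
vertex 0.523 1.797 1.939
endloop
endfacet
facet normal 0.970 -0.045 -0.240
outer loop
vertex 0.964 1.037 1.536
vertex 1.199 1.312 2.433
vertex 1.104 0.372 2.226
endloop
endfacet
facet normal 0.592 -0.517 -0.618
outer loop
vertex 0.964 1.037 1.536
vertex 1.104 0.372 2.226
vertex 0.37 0.276 1.603
endloop
endfacet
facet normal 0.093 -0.159 -0.983
outer loop
vertex 0.964 1.037 1.536
vertex 0.37 0.276 1.603
vertex 0.011 1.157 1.426
endloop
endfacet
facet normal 0.163 0.534 -0.829
outer loop
vertex 0.964 1.037 1.536
vertex 0.011 1.157 1.426
vertex 0.523 1.797 1.939
endloop
endfacet
facet normal 0.705 0.605 -0.370
outer loop
vertex 0.964 1.037 1.536
vertex 0.523 1.797 1.939
vertex 1.199 1.312 2.433
endloop
endfacet
facet normal 0.871 -0.188 0.453
outer loop
vertex 1.104 0.372 2.226
vertex 1.199 1.312 2.433
vertex 0.749 0.723 3.054
endloop
endfacet
facet normal 0.260 -0.952 -0.159
outer loop
vertex 0.37 0.276 1.603
vertex 1.104 0.372 2.226
vertex 0.237 0.083 2.541
endloop
endfacet
facet normal -0.546 -0.373 -0.750
outer loop
vertex 0.011 1.157 1.426
vertex 0.37 0.276 1.603
vertex -0.439 0.568 2.047
endloop
endfacet
facet normal -0.432 0.749 -0.503
outer loop
vertex 0.523 1.797 1.939
vertex 0.011 1.157 1.426
vertex -0.344 1.508 2.254
endloop
endfacet
facet normal 0.444 0.863 0.241
outer loop
vertex 1.199 1.312 2.433
vertex 0.523 1.797 1.939
vertex 0.39 1.604 2.877
endloop
endfacet
facet normal 0.201 0.704 -0.681
outer loop
vertex -1.405 2.037 -0.069
vertex -2.412 2.236 -0.16
vertex -1.846 2.746 0.534
endloop
endfacet
facet normal 0.631 -0.236 0.739
outer loop
vertex -1.405 2.037 -0.069
vertex -1.846 2.746 0.534
vertex -2.688 1.264 0.78
endloop
endfacet
facet normal 0.201 0.704 -0.681
outer loop
vertex -1.846 2.746 0.534
vertex -2.412 2.236 -0.16
vertex -2.853 2.945 0.443
endloop
endfacet
facet normal -0.051 0.192 0.980
outer loop
vertex -1.846 2.746 0.534
vertex -2.853 2.945 0.443
vertex -2.688 1.264 0.78
endloop
endfacet
facet normal 0.200 0.704 -0.681
outer loop
vertex -2.853 2.945 0.443
vertex -2.412 2.236 -0.16
vertex -3.418 2.435 -0.25
endloop
endfacet
facet normal -0.790 0.045 0.611
outer loop
vertex -2.853 2.945 0.443
vertex -3.418 2.435 -0.25
vertex -2.688 1.264 0.78
endloop
endfacet
facet normal 0.200 0.705 -0.681
outer loop
vertex -3.418 2.435 -0.25
vertex -2.412 2.236 -0.16
vertex -2.977 1.726 -0.854
endloop
endfacet
facet normal -0.849 -0.529 0.001
outer loop
vertex -3.418 2.435 -0.25
vertex -2.977 1.726 -0.854
vertex -2.688 1.264 0.78
endloop
endfacet
facet normal 0.201 0.704 -0.681
outer loop
vertex -2.977 1.726 -0.854
vertex -2.412 2.236 -0.16
vertex -1.971 1.527 -0.763
endloop
endfacet
facet normal -0.167 -0.956 -0.241
outer loop
vertex -2.977 1.726 -0.854
vertex -1.971 1.527 -0.763
vertex -2.688 1.264 0.78
endloop
endfacet
facet normal 0.201 0.704 -0.681
outer loop
vertex -1.971 1.527 -0.763
vertex -2.412 2.236 -0.16
vertex -1.405 2.037 -0.069
endloop
endfacet
facet normal 0.573 -0.810 0.128
outer loop
vertex -1.971 1.527 -0.763
vertex -1.405 2.037 -0.069
vertex -2.688 1.264 0.78
endloop
endfacet

endsolid


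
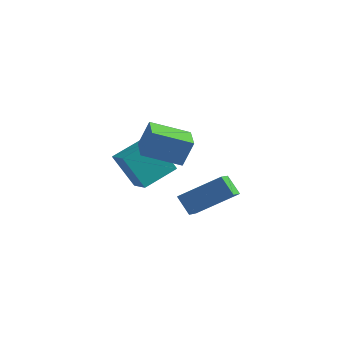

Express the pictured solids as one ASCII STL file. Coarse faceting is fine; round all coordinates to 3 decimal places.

solid 
facet normal -0.778 -0.512 0.365
outer loop
vertex 0.254 -1.0 -0.199
vertex -0.577 0.184 -0.309
vertex -0.09 -1.356 -1.433
endloop
endfacet
facet normal 0.573 -0.816 0.076
outer loop
vertex 1.357 -0.404 -2.111
vertex 0.254 -1.0 -0.199
vertex -0.09 -1.356 -1.433
endloop
endfacet
facet normal -0.778 -0.512 0.365
outer loop
vertex -0.09 -1.356 -1.433
vertex -0.577 0.184 -0.309
vertex -0.921 -0.173 -1.544
endloop
endfacet
facet normal -0.258 -0.268 -0.928
outer loop
vertex -0.921 -0.173 -1.544
vertex 1.357 -0.404 -2.111
vertex -0.09 -1.356 -1.433
endloop
endfacet
facet normal 0.259 0.268 0.928
outer loop
vertex 0.254 -1.0 -0.199
vertex 0.87 1.136 -0.987
vertex -0.577 0.184 -0.309
endloop
endfacet
facet normal 0.573 -0.816 0.076
outer loop
vertex 1.701 -0.047 -0.876
vertex 0.254 -1.0 -0.199
vertex 1.357 -0.404 -2.111
endloop
endfacet
facet normal 0.258 0.268 0.928
outer loop
vertex 1.701 -0.047 -0.876
vertex 0.87 1.136 -0.987
vertex 0.254 -1.0 -0.199
endloop
endfacet
facet normal -0.573 0.816 -0.076
outer loop
vertex -0.577 0.184 -0.309
vertex 0.87 1.136 -0.987
vertex -0.921 -0.173 -1.544
endloop
endfacet
facet normal -0.258 -0.267 -0.928
outer loop
vertex 0.526 0.78 -2.221
vertex 1.357 -0.404 -2.111
vertex -0.921 -0.173 -1.544
endloop
endfacet
facet normal -0.573 0.816 -0.076
outer loop
vertex -0.921 -0.173 -1.544
vertex 0.87 1.136 -0.987
vertex 0.526 0.78 -2.221
endloop
endfacet
facet normal 0.778 0.512 -0.365
outer loop
vertex 0.526 0.78 -2.221
vertex 1.701 -0.047 -0.876
vertex 1.357 -0.404 -2.111
endloop
endfacet
facet normal 0.778 0.512 -0.365
outer loop
vertex 0.87 1.136 -0.987
vertex 1.701 -0.047 -0.876
vertex 0.526 0.78 -2.221
endloop
endfacet
facet normal -0.494 -0.130 0.860
outer loop
vertex -1.717 -0.146 -2.668
vertex -1.018 1.365 -2.038
vertex -2.609 0.444 -3.091
endloop
endfacet
facet normal -0.393 -0.848 -0.354
outer loop
vertex -1.662 0.695 -4.742
vertex -1.717 -0.146 -2.668
vertex -2.609 0.444 -3.091
endloop
endfacet
facet normal -0.493 -0.131 0.860
outer loop
vertex -2.609 0.444 -3.091
vertex -1.018 1.365 -2.038
vertex -1.911 1.954 -2.461
endloop
endfacet
facet normal -0.776 0.512 -0.367
outer loop
vertex -1.911 1.954 -2.461
vertex -1.662 0.695 -4.742
vertex -2.609 0.444 -3.091
endloop
endfacet
facet normal 0.776 -0.512 0.367
outer loop
vertex -1.717 -0.146 -2.668
vertex -0.071 1.616 -3.689
vertex -1.018 1.365 -2.038
endloop
endfacet
facet normal -0.392 -0.849 -0.355
outer loop
vertex -0.769 0.106 -4.319
vertex -1.717 -0.146 -2.668
vertex -1.662 0.695 -4.742
endloop
endfacet
facet normal 0.776 -0.512 0.368
outer loop
vertex -0.769 0.106 -4.319
vertex -0.071 1.616 -3.689
vertex -1.717 -0.146 -2.668
endloop
endfacet
facet normal 0.392 0.849 0.354
outer loop
vertex -1.018 1.365 -2.038
vertex -0.071 1.616 -3.689
vertex -1.911 1.954 -2.461
endloop
endfacet
facet normal -0.776 0.512 -0.367
outer loop
vertex -0.963 2.206 -4.112
vertex -1.662 0.695 -4.742
vertex -1.911 1.954 -2.461
endloop
endfacet
facet normal 0.393 0.848 0.355
outer loop
vertex -1.911 1.954 -2.461
vertex -0.071 1.616 -3.689
vertex -0.963 2.206 -4.112
endloop
endfacet
facet normal 0.493 0.130 -0.860
outer loop
vertex -0.963 2.206 -4.112
vertex -0.769 0.106 -4.319
vertex -1.662 0.695 -4.742
endloop
endfacet
facet normal 0.494 0.130 -0.860
outer loop
vertex -0.071 1.616 -3.689
vertex -0.769 0.106 -4.319
vertex -0.963 2.206 -4.112
endloop
endfacet
facet normal -0.727 -0.408 -0.552
outer loop
vertex 2.828 -2.43 -3.566
vertex 2.137 -2.204 -2.822
vertex 2.66 -1.561 -3.987
endloop
endfacet
facet normal 0.664 -0.218 -0.715
outer loop
vertex 4.203 -0.696 -2.818
vertex 2.828 -2.43 -3.566
vertex 2.66 -1.561 -3.987
endloop
endfacet
facet normal -0.727 -0.408 -0.552
outer loop
vertex 2.66 -1.561 -3.987
vertex 2.137 -2.204 -2.822
vertex 1.969 -1.335 -3.243
endloop
endfacet
facet normal -0.172 0.887 -0.429
outer loop
vertex 1.969 -1.335 -3.243
vertex 4.203 -0.696 -2.818
vertex 2.66 -1.561 -3.987
endloop
endfacet
facet normal 0.172 -0.887 0.429
outer loop
vertex 2.828 -2.43 -3.566
vertex 3.68 -1.339 -1.653
vertex 2.137 -2.204 -2.822
endloop
endfacet
facet normal 0.664 -0.218 -0.715
outer loop
vertex 4.371 -1.565 -2.397
vertex 2.828 -2.43 -3.566
vertex 4.203 -0.696 -2.818
endloop
endfacet
facet normal 0.172 -0.887 0.429
outer loop
vertex 4.371 -1.565 -2.397
vertex 3.68 -1.339 -1.653
vertex 2.828 -2.43 -3.566
endloop
endfacet
facet normal -0.664 0.218 0.715
outer loop
vertex 2.137 -2.204 -2.822
vertex 3.68 -1.339 -1.653
vertex 1.969 -1.335 -3.243
endloop
endfacet
facet normal -0.172 0.887 -0.429
outer loop
vertex 3.512 -0.47 -2.074
vertex 4.203 -0.696 -2.818
vertex 1.969 -1.335 -3.243
endloop
endfacet
facet normal -0.664 0.218 0.715
outer loop
vertex 1.969 -1.335 -3.243
vertex 3.68 -1.339 -1.653
vertex 3.512 -0.47 -2.074
endloop
endfacet
facet normal 0.727 0.408 0.552
outer loop
vertex 3.512 -0.47 -2.074
vertex 4.371 -1.565 -2.397
vertex 4.203 -0.696 -2.818
endloop
endfacet
facet normal 0.727 0.408 0.552
outer loop
vertex 3.68 -1.339 -1.653
vertex 4.371 -1.565 -2.397
vertex 3.512 -0.47 -2.074
endloop
endfacet

endsolid


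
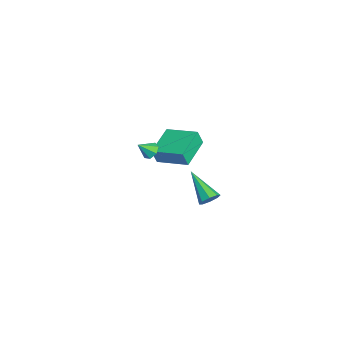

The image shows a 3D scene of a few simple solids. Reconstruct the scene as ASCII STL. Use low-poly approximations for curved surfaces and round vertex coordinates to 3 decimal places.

solid 
facet normal 0.718 0.409 -0.564
outer loop
vertex 4.07 -0.599 -1.424
vertex 3.655 -0.138 -1.618
vertex 4.076 -0.2 -1.127
endloop
endfacet
facet normal 0.478 -0.529 0.701
outer loop
vertex 4.07 -0.599 -1.424
vertex 4.076 -0.2 -1.127
vertex 2.105 -1.022 -0.402
endloop
endfacet
facet normal 0.718 0.409 -0.564
outer loop
vertex 4.076 -0.2 -1.127
vertex 3.655 -0.138 -1.618
vertex 3.836 0.235 -1.117
endloop
endfacet
facet normal 0.290 0.139 0.947
outer loop
vertex 4.076 -0.2 -1.127
vertex 3.836 0.235 -1.117
vertex 2.105 -1.022 -0.402
endloop
endfacet
facet normal 0.717 0.409 -0.564
outer loop
vertex 3.836 0.235 -1.117
vertex 3.655 -0.138 -1.618
vertex 3.489 0.452 -1.401
endloop
endfacet
facet normal -0.181 0.662 0.727
outer loop
vertex 3.836 0.235 -1.117
vertex 3.489 0.452 -1.401
vertex 2.105 -1.022 -0.402
endloop
endfacet
facet normal 0.718 0.409 -0.563
outer loop
vertex 3.489 0.452 -1.401
vertex 3.655 -0.138 -1.618
vertex 3.24 0.323 -1.812
endloop
endfacet
facet normal -0.659 0.733 0.169
outer loop
vertex 3.489 0.452 -1.401
vertex 3.24 0.323 -1.812
vertex 2.105 -1.022 -0.402
endloop
endfacet
facet normal 0.718 0.410 -0.562
outer loop
vertex 3.24 0.323 -1.812
vertex 3.655 -0.138 -1.618
vertex 3.235 -0.075 -2.109
endloop
endfacet
facet normal -0.863 0.309 -0.400
outer loop
vertex 3.24 0.323 -1.812
vertex 3.235 -0.075 -2.109
vertex 2.105 -1.022 -0.402
endloop
endfacet
facet normal 0.719 0.409 -0.562
outer loop
vertex 3.235 -0.075 -2.109
vertex 3.655 -0.138 -1.618
vertex 3.475 -0.511 -2.119
endloop
endfacet
facet normal -0.675 -0.357 -0.645
outer loop
vertex 3.235 -0.075 -2.109
vertex 3.475 -0.511 -2.119
vertex 2.105 -1.022 -0.402
endloop
endfacet
facet normal 0.718 0.409 -0.563
outer loop
vertex 3.475 -0.511 -2.119
vertex 3.655 -0.138 -1.618
vertex 3.821 -0.728 -1.835
endloop
endfacet
facet normal -0.204 -0.882 -0.425
outer loop
vertex 3.475 -0.511 -2.119
vertex 3.821 -0.728 -1.835
vertex 2.105 -1.022 -0.402
endloop
endfacet
facet normal 0.718 0.409 -0.563
outer loop
vertex 3.821 -0.728 -1.835
vertex 3.655 -0.138 -1.618
vertex 4.07 -0.599 -1.424
endloop
endfacet
facet normal 0.274 -0.952 0.133
outer loop
vertex 3.821 -0.728 -1.835
vertex 4.07 -0.599 -1.424
vertex 2.105 -1.022 -0.402
endloop
endfacet
facet normal -0.525 -0.824 -0.214
outer loop
vertex -3.368 -2.776 -2.742
vertex -5.211 -1.741 -2.209
vertex -3.475 -2.445 -3.754
endloop
endfacet
facet normal 0.845 -0.475 -0.245
outer loop
vertex -2.389 -0.739 -3.311
vertex -3.368 -2.776 -2.742
vertex -3.475 -2.445 -3.754
endloop
endfacet
facet normal -0.525 -0.824 -0.214
outer loop
vertex -3.475 -2.445 -3.754
vertex -5.211 -1.741 -2.209
vertex -5.318 -1.41 -3.221
endloop
endfacet
facet normal -0.100 0.309 -0.946
outer loop
vertex -5.318 -1.41 -3.221
vertex -2.389 -0.739 -3.311
vertex -3.475 -2.445 -3.754
endloop
endfacet
facet normal 0.100 -0.309 0.946
outer loop
vertex -3.368 -2.776 -2.742
vertex -4.125 -0.035 -1.766
vertex -5.211 -1.741 -2.209
endloop
endfacet
facet normal 0.845 -0.475 -0.245
outer loop
vertex -2.282 -1.07 -2.299
vertex -3.368 -2.776 -2.742
vertex -2.389 -0.739 -3.311
endloop
endfacet
facet normal 0.100 -0.309 0.946
outer loop
vertex -2.282 -1.07 -2.299
vertex -4.125 -0.035 -1.766
vertex -3.368 -2.776 -2.742
endloop
endfacet
facet normal -0.845 0.475 0.245
outer loop
vertex -5.211 -1.741 -2.209
vertex -4.125 -0.035 -1.766
vertex -5.318 -1.41 -3.221
endloop
endfacet
facet normal -0.100 0.309 -0.946
outer loop
vertex -4.232 0.296 -2.778
vertex -2.389 -0.739 -3.311
vertex -5.318 -1.41 -3.221
endloop
endfacet
facet normal -0.845 0.475 0.245
outer loop
vertex -5.318 -1.41 -3.221
vertex -4.125 -0.035 -1.766
vertex -4.232 0.296 -2.778
endloop
endfacet
facet normal 0.525 0.824 0.214
outer loop
vertex -4.232 0.296 -2.778
vertex -2.282 -1.07 -2.299
vertex -2.389 -0.739 -3.311
endloop
endfacet
facet normal 0.525 0.824 0.214
outer loop
vertex -4.125 -0.035 -1.766
vertex -2.282 -1.07 -2.299
vertex -4.232 0.296 -2.778
endloop
endfacet
facet normal -0.175 0.721 -0.671
outer loop
vertex -1.776 -2.596 -1.743
vertex -2.313 -2.868 -1.895
vertex -2.206 -2.438 -1.461
endloop
endfacet
facet normal 0.590 0.219 0.777
outer loop
vertex -1.776 -2.596 -1.743
vertex -2.206 -2.438 -1.461
vertex -2.127 -3.632 -1.185
endloop
endfacet
facet normal -0.175 0.721 -0.671
outer loop
vertex -2.206 -2.438 -1.461
vertex -2.313 -2.868 -1.895
vertex -2.716 -2.603 -1.505
endloop
endfacet
facet normal -0.152 0.213 0.965
outer loop
vertex -2.206 -2.438 -1.461
vertex -2.716 -2.603 -1.505
vertex -2.127 -3.632 -1.185
endloop
endfacet
facet normal -0.175 0.721 -0.671
outer loop
vertex -2.716 -2.603 -1.505
vertex -2.313 -2.868 -1.895
vertex -2.923 -2.968 -1.843
endloop
endfacet
facet normal -0.720 -0.206 0.663
outer loop
vertex -2.716 -2.603 -1.505
vertex -2.923 -2.968 -1.843
vertex -2.127 -3.632 -1.185
endloop
endfacet
facet normal -0.175 0.722 -0.669
outer loop
vertex -2.923 -2.968 -1.843
vertex -2.313 -2.868 -1.895
vertex -2.67 -3.256 -2.22
endloop
endfacet
facet normal -0.683 -0.724 0.095
outer loop
vertex -2.923 -2.968 -1.843
vertex -2.67 -3.256 -2.22
vertex -2.127 -3.632 -1.185
endloop
endfacet
facet normal -0.175 0.722 -0.670
outer loop
vertex -2.67 -3.256 -2.22
vertex -2.313 -2.868 -1.895
vertex -2.149 -3.253 -2.353
endloop
endfacet
facet normal -0.073 -0.949 -0.307
outer loop
vertex -2.67 -3.256 -2.22
vertex -2.149 -3.253 -2.353
vertex -2.127 -3.632 -1.185
endloop
endfacet
facet normal -0.175 0.722 -0.669
outer loop
vertex -2.149 -3.253 -2.353
vertex -2.313 -2.868 -1.895
vertex -1.751 -2.959 -2.14
endloop
endfacet
facet normal 0.657 -0.713 -0.244
outer loop
vertex -2.149 -3.253 -2.353
vertex -1.751 -2.959 -2.14
vertex -2.127 -3.632 -1.185
endloop
endfacet
facet normal -0.175 0.721 -0.670
outer loop
vertex -1.751 -2.959 -2.14
vertex -2.313 -2.868 -1.895
vertex -1.776 -2.596 -1.743
endloop
endfacet
facet normal 0.952 -0.194 0.238
outer loop
vertex -1.751 -2.959 -2.14
vertex -1.776 -2.596 -1.743
vertex -2.127 -3.632 -1.185
endloop
endfacet

endsolid


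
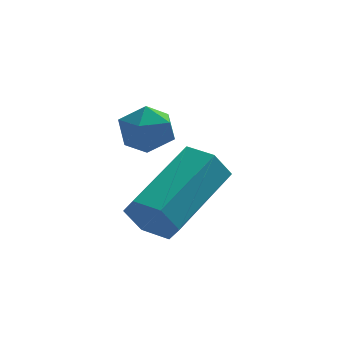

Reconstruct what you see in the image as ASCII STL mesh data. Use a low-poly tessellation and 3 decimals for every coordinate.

solid 
facet normal -0.980 -0.043 -0.194
outer loop
vertex -3.238 -2.518 2.095
vertex -3.225 -3.217 2.183
vertex -3.352 -2.795 2.733
endloop
endfacet
facet normal -0.808 0.580 0.107
outer loop
vertex -3.238 -2.518 2.095
vertex -3.352 -2.795 2.733
vertex -2.949 -2.221 2.665
endloop
endfacet
facet normal -0.320 0.897 -0.305
outer loop
vertex -3.238 -2.518 2.095
vertex -2.949 -2.221 2.665
vertex -2.573 -2.288 2.073
endloop
endfacet
facet normal -0.191 0.470 -0.862
outer loop
vertex -3.238 -2.518 2.095
vertex -2.573 -2.288 2.073
vertex -2.743 -2.903 1.775
endloop
endfacet
facet normal -0.599 -0.111 -0.793
outer loop
vertex -3.238 -2.518 2.095
vertex -2.743 -2.903 1.775
vertex -3.225 -3.217 2.183
endloop
endfacet
facet normal -0.506 0.443 0.740
outer loop
vertex -2.949 -2.221 2.665
vertex -3.352 -2.795 2.733
vertex -2.757 -2.737 3.105
endloop
endfacet
facet normal -0.785 -0.565 0.253
outer loop
vertex -3.352 -2.795 2.733
vertex -3.225 -3.217 2.183
vertex -2.927 -3.352 2.807
endloop
endfacet
facet normal -0.168 -0.675 -0.718
outer loop
vertex -3.225 -3.217 2.183
vertex -2.743 -2.903 1.775
vertex -2.551 -3.419 2.215
endloop
endfacet
facet normal 0.492 0.266 -0.829
outer loop
vertex -2.743 -2.903 1.775
vertex -2.573 -2.288 2.073
vertex -2.148 -2.845 2.147
endloop
endfacet
facet normal 0.283 0.956 0.072
outer loop
vertex -2.573 -2.288 2.073
vertex -2.949 -2.221 2.665
vertex -2.275 -2.423 2.697
endloop
endfacet
facet normal 0.191 -0.470 0.862
outer loop
vertex -2.262 -3.122 2.785
vertex -2.757 -2.737 3.105
vertex -2.927 -3.352 2.807
endloop
endfacet
facet normal 0.320 -0.897 0.305
outer loop
vertex -2.262 -3.122 2.785
vertex -2.927 -3.352 2.807
vertex -2.551 -3.419 2.215
endloop
endfacet
facet normal 0.808 -0.580 -0.107
outer loop
vertex -2.262 -3.122 2.785
vertex -2.551 -3.419 2.215
vertex -2.148 -2.845 2.147
endloop
endfacet
facet normal 0.980 0.043 0.194
outer loop
vertex -2.262 -3.122 2.785
vertex -2.148 -2.845 2.147
vertex -2.275 -2.423 2.697
endloop
endfacet
facet normal 0.599 0.111 0.793
outer loop
vertex -2.262 -3.122 2.785
vertex -2.275 -2.423 2.697
vertex -2.757 -2.737 3.105
endloop
endfacet
facet normal -0.492 -0.266 0.829
outer loop
vertex -2.927 -3.352 2.807
vertex -2.757 -2.737 3.105
vertex -3.352 -2.795 2.733
endloop
endfacet
facet normal -0.283 -0.956 -0.072
outer loop
vertex -2.551 -3.419 2.215
vertex -2.927 -3.352 2.807
vertex -3.225 -3.217 2.183
endloop
endfacet
facet normal 0.506 -0.443 -0.740
outer loop
vertex -2.148 -2.845 2.147
vertex -2.551 -3.419 2.215
vertex -2.743 -2.903 1.775
endloop
endfacet
facet normal 0.785 0.565 -0.253
outer loop
vertex -2.275 -2.423 2.697
vertex -2.148 -2.845 2.147
vertex -2.573 -2.288 2.073
endloop
endfacet
facet normal 0.168 0.675 0.718
outer loop
vertex -2.757 -2.737 3.105
vertex -2.275 -2.423 2.697
vertex -2.949 -2.221 2.665
endloop
endfacet
facet normal -0.561 -0.736 -0.380
outer loop
vertex -2.296 -3.633 -0.505
vertex -2.683 -3.651 0.102
vertex -2.882 -3.22 -0.439
endloop
endfacet
facet normal 0.150 0.360 -0.921
outer loop
vertex -2.296 -3.633 -0.505
vertex -2.882 -3.22 -0.439
vertex -1.091 -2.051 0.311
endloop
endfacet
facet normal 0.151 0.359 -0.921
outer loop
vertex -1.091 -2.051 0.311
vertex -2.882 -3.22 -0.439
vertex -1.677 -1.638 0.376
endloop
endfacet
facet normal 0.561 0.736 0.379
outer loop
vertex -1.091 -2.051 0.311
vertex -1.677 -1.638 0.376
vertex -1.477 -2.069 0.918
endloop
endfacet
facet normal -0.560 -0.736 -0.380
outer loop
vertex -2.882 -3.22 -0.439
vertex -2.683 -3.651 0.102
vertex -3.269 -3.239 0.168
endloop
endfacet
facet normal -0.630 0.676 -0.381
outer loop
vertex -2.882 -3.22 -0.439
vertex -3.269 -3.239 0.168
vertex -1.677 -1.638 0.376
endloop
endfacet
facet normal -0.630 0.676 -0.381
outer loop
vertex -1.677 -1.638 0.376
vertex -3.269 -3.239 0.168
vertex -2.064 -1.656 0.984
endloop
endfacet
facet normal 0.561 0.736 0.379
outer loop
vertex -1.677 -1.638 0.376
vertex -2.064 -1.656 0.984
vertex -1.477 -2.069 0.918
endloop
endfacet
facet normal -0.561 -0.737 -0.378
outer loop
vertex -3.269 -3.239 0.168
vertex -2.683 -3.651 0.102
vertex -3.069 -3.669 0.709
endloop
endfacet
facet normal -0.780 0.316 0.540
outer loop
vertex -3.269 -3.239 0.168
vertex -3.069 -3.669 0.709
vertex -2.064 -1.656 0.984
endloop
endfacet
facet normal -0.780 0.316 0.540
outer loop
vertex -2.064 -1.656 0.984
vertex -3.069 -3.669 0.709
vertex -1.864 -2.087 1.525
endloop
endfacet
facet normal 0.561 0.736 0.379
outer loop
vertex -2.064 -1.656 0.984
vertex -1.864 -2.087 1.525
vertex -1.477 -2.069 0.918
endloop
endfacet
facet normal -0.561 -0.736 -0.379
outer loop
vertex -3.069 -3.669 0.709
vertex -2.683 -3.651 0.102
vertex -2.483 -4.082 0.644
endloop
endfacet
facet normal -0.151 -0.360 0.921
outer loop
vertex -3.069 -3.669 0.709
vertex -2.483 -4.082 0.644
vertex -1.864 -2.087 1.525
endloop
endfacet
facet normal -0.150 -0.360 0.921
outer loop
vertex -1.864 -2.087 1.525
vertex -2.483 -4.082 0.644
vertex -1.278 -2.5 1.459
endloop
endfacet
facet normal 0.561 0.736 0.380
outer loop
vertex -1.864 -2.087 1.525
vertex -1.278 -2.5 1.459
vertex -1.477 -2.069 0.918
endloop
endfacet
facet normal -0.561 -0.736 -0.379
outer loop
vertex -2.483 -4.082 0.644
vertex -2.683 -3.651 0.102
vertex -2.096 -4.064 0.036
endloop
endfacet
facet normal 0.630 -0.676 0.381
outer loop
vertex -2.483 -4.082 0.644
vertex -2.096 -4.064 0.036
vertex -1.278 -2.5 1.459
endloop
endfacet
facet normal 0.631 -0.676 0.381
outer loop
vertex -1.278 -2.5 1.459
vertex -2.096 -4.064 0.036
vertex -0.891 -2.481 0.852
endloop
endfacet
facet normal 0.560 0.736 0.380
outer loop
vertex -1.278 -2.5 1.459
vertex -0.891 -2.481 0.852
vertex -1.477 -2.069 0.918
endloop
endfacet
facet normal -0.561 -0.736 -0.379
outer loop
vertex -2.096 -4.064 0.036
vertex -2.683 -3.651 0.102
vertex -2.296 -3.633 -0.505
endloop
endfacet
facet normal 0.780 -0.316 -0.540
outer loop
vertex -2.096 -4.064 0.036
vertex -2.296 -3.633 -0.505
vertex -0.891 -2.481 0.852
endloop
endfacet
facet normal 0.780 -0.316 -0.540
outer loop
vertex -0.891 -2.481 0.852
vertex -2.296 -3.633 -0.505
vertex -1.091 -2.051 0.311
endloop
endfacet
facet normal 0.561 0.737 0.378
outer loop
vertex -0.891 -2.481 0.852
vertex -1.091 -2.051 0.311
vertex -1.477 -2.069 0.918
endloop
endfacet

endsolid


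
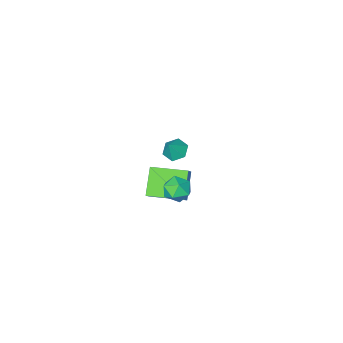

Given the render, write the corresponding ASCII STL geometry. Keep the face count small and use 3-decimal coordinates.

solid 
facet normal -0.525 -0.209 -0.825
outer loop
vertex -2.15 -3.599 -1.836
vertex -2.583 -3.999 -1.459
vertex -2.721 -3.318 -1.544
endloop
endfacet
facet normal 0.475 0.876 0.086
outer loop
vertex -2.15 -3.599 -1.836
vertex -2.721 -3.318 -1.544
vertex -2.037 -3.781 -0.601
endloop
endfacet
facet normal -0.526 -0.209 -0.824
outer loop
vertex -2.721 -3.318 -1.544
vertex -2.583 -3.999 -1.459
vertex -3.154 -3.718 -1.166
endloop
endfacet
facet normal -0.240 0.791 0.562
outer loop
vertex -2.721 -3.318 -1.544
vertex -3.154 -3.718 -1.166
vertex -2.037 -3.781 -0.601
endloop
endfacet
facet normal -0.526 -0.209 -0.824
outer loop
vertex -3.154 -3.718 -1.166
vertex -2.583 -3.999 -1.459
vertex -3.016 -4.399 -1.081
endloop
endfacet
facet normal -0.450 0.020 0.893
outer loop
vertex -3.154 -3.718 -1.166
vertex -3.016 -4.399 -1.081
vertex -2.037 -3.781 -0.601
endloop
endfacet
facet normal -0.525 -0.211 -0.824
outer loop
vertex -3.016 -4.399 -1.081
vertex -2.583 -3.999 -1.459
vertex -2.445 -4.68 -1.373
endloop
endfacet
facet normal 0.054 -0.665 0.745
outer loop
vertex -3.016 -4.399 -1.081
vertex -2.445 -4.68 -1.373
vertex -2.037 -3.781 -0.601
endloop
endfacet
facet normal -0.526 -0.211 -0.824
outer loop
vertex -2.445 -4.68 -1.373
vertex -2.583 -3.999 -1.459
vertex -2.013 -4.28 -1.751
endloop
endfacet
facet normal 0.770 -0.579 0.267
outer loop
vertex -2.445 -4.68 -1.373
vertex -2.013 -4.28 -1.751
vertex -2.037 -3.781 -0.601
endloop
endfacet
facet normal -0.525 -0.209 -0.825
outer loop
vertex -2.013 -4.28 -1.751
vertex -2.583 -3.999 -1.459
vertex -2.15 -3.599 -1.836
endloop
endfacet
facet normal 0.980 0.189 -0.062
outer loop
vertex -2.013 -4.28 -1.751
vertex -2.15 -3.599 -1.836
vertex -2.037 -3.781 -0.601
endloop
endfacet
facet normal -0.484 -0.543 0.687
outer loop
vertex 1.109 -0.299 2.08
vertex -0.223 0.911 2.098
vertex 0.6 -0.848 1.288
endloop
endfacet
facet normal 0.740 -0.672 -0.010
outer loop
vertex 1.363 0.009 0.202
vertex 1.109 -0.299 2.08
vertex 0.6 -0.848 1.288
endloop
endfacet
facet normal -0.483 -0.542 0.688
outer loop
vertex 0.6 -0.848 1.288
vertex -0.223 0.911 2.098
vertex -0.733 0.362 1.307
endloop
endfacet
facet normal -0.468 -0.504 -0.726
outer loop
vertex -0.733 0.362 1.307
vertex 1.363 0.009 0.202
vertex 0.6 -0.848 1.288
endloop
endfacet
facet normal 0.468 0.504 0.726
outer loop
vertex 1.109 -0.299 2.08
vertex 0.54 1.768 1.012
vertex -0.223 0.911 2.098
endloop
endfacet
facet normal 0.740 -0.673 -0.010
outer loop
vertex 1.873 0.558 0.993
vertex 1.109 -0.299 2.08
vertex 1.363 0.009 0.202
endloop
endfacet
facet normal 0.468 0.504 0.726
outer loop
vertex 1.873 0.558 0.993
vertex 0.54 1.768 1.012
vertex 1.109 -0.299 2.08
endloop
endfacet
facet normal -0.740 0.672 0.011
outer loop
vertex -0.223 0.911 2.098
vertex 0.54 1.768 1.012
vertex -0.733 0.362 1.307
endloop
endfacet
facet normal -0.468 -0.504 -0.726
outer loop
vertex 0.031 1.219 0.22
vertex 1.363 0.009 0.202
vertex -0.733 0.362 1.307
endloop
endfacet
facet normal -0.740 0.672 0.010
outer loop
vertex -0.733 0.362 1.307
vertex 0.54 1.768 1.012
vertex 0.031 1.219 0.22
endloop
endfacet
facet normal 0.483 0.542 -0.688
outer loop
vertex 0.031 1.219 0.22
vertex 1.873 0.558 0.993
vertex 1.363 0.009 0.202
endloop
endfacet
facet normal 0.483 0.543 -0.687
outer loop
vertex 0.54 1.768 1.012
vertex 1.873 0.558 0.993
vertex 0.031 1.219 0.22
endloop
endfacet
facet normal -0.390 0.749 -0.536
outer loop
vertex 1.52 2.95 2.352
vertex 0.825 2.743 2.568
vertex 1.217 3.242 2.981
endloop
endfacet
facet normal 0.262 0.917 -0.300
outer loop
vertex 1.52 2.95 2.352
vertex 1.217 3.242 2.981
vertex 1.944 3.032 2.974
endloop
endfacet
facet normal 0.719 0.429 -0.547
outer loop
vertex 1.52 2.95 2.352
vertex 1.944 3.032 2.974
vertex 2.001 2.403 2.556
endloop
endfacet
facet normal 0.349 -0.042 -0.936
outer loop
vertex 1.52 2.95 2.352
vertex 2.001 2.403 2.556
vertex 1.309 2.225 2.306
endloop
endfacet
facet normal -0.335 0.157 -0.929
outer loop
vertex 1.52 2.95 2.352
vertex 1.309 2.225 2.306
vertex 0.825 2.743 2.568
endloop
endfacet
facet normal 0.256 0.874 0.414
outer loop
vertex 1.944 3.032 2.974
vertex 1.217 3.242 2.981
vertex 1.511 2.875 3.574
endloop
endfacet
facet normal -0.798 0.602 0.030
outer loop
vertex 1.217 3.242 2.981
vertex 0.825 2.743 2.568
vertex 0.819 2.697 3.324
endloop
endfacet
facet normal -0.711 -0.357 -0.606
outer loop
vertex 0.825 2.743 2.568
vertex 1.309 2.225 2.306
vertex 0.876 2.068 2.906
endloop
endfacet
facet normal 0.398 -0.679 -0.617
outer loop
vertex 1.309 2.225 2.306
vertex 2.001 2.403 2.556
vertex 1.603 1.858 2.899
endloop
endfacet
facet normal 0.997 0.082 0.013
outer loop
vertex 2.001 2.403 2.556
vertex 1.944 3.032 2.974
vertex 1.995 2.357 3.312
endloop
endfacet
facet normal -0.349 0.042 0.936
outer loop
vertex 1.3 2.15 3.528
vertex 1.511 2.875 3.574
vertex 0.819 2.697 3.324
endloop
endfacet
facet normal -0.719 -0.429 0.547
outer loop
vertex 1.3 2.15 3.528
vertex 0.819 2.697 3.324
vertex 0.876 2.068 2.906
endloop
endfacet
facet normal -0.262 -0.917 0.300
outer loop
vertex 1.3 2.15 3.528
vertex 0.876 2.068 2.906
vertex 1.603 1.858 2.899
endloop
endfacet
facet normal 0.390 -0.749 0.536
outer loop
vertex 1.3 2.15 3.528
vertex 1.603 1.858 2.899
vertex 1.995 2.357 3.312
endloop
endfacet
facet normal 0.335 -0.157 0.929
outer loop
vertex 1.3 2.15 3.528
vertex 1.995 2.357 3.312
vertex 1.511 2.875 3.574
endloop
endfacet
facet normal -0.398 0.679 0.617
outer loop
vertex 0.819 2.697 3.324
vertex 1.511 2.875 3.574
vertex 1.217 3.242 2.981
endloop
endfacet
facet normal -0.997 -0.082 -0.013
outer loop
vertex 0.876 2.068 2.906
vertex 0.819 2.697 3.324
vertex 0.825 2.743 2.568
endloop
endfacet
facet normal -0.256 -0.874 -0.414
outer loop
vertex 1.603 1.858 2.899
vertex 0.876 2.068 2.906
vertex 1.309 2.225 2.306
endloop
endfacet
facet normal 0.798 -0.602 -0.030
outer loop
vertex 1.995 2.357 3.312
vertex 1.603 1.858 2.899
vertex 2.001 2.403 2.556
endloop
endfacet
facet normal 0.711 0.357 0.606
outer loop
vertex 1.511 2.875 3.574
vertex 1.995 2.357 3.312
vertex 1.944 3.032 2.974
endloop
endfacet

endsolid


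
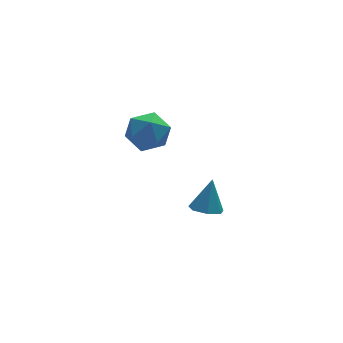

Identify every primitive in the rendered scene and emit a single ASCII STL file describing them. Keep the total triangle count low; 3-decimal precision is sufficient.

solid 
facet normal -0.299 -0.310 -0.902
outer loop
vertex 1.754 -4.448 -3.51
vertex 1.307 -3.743 -3.604
vertex 2.106 -3.888 -3.819
endloop
endfacet
facet normal 0.875 -0.393 0.283
outer loop
vertex 1.754 -4.448 -3.51
vertex 2.106 -3.888 -3.819
vertex 1.833 -3.197 -2.016
endloop
endfacet
facet normal -0.299 -0.311 -0.902
outer loop
vertex 2.106 -3.888 -3.819
vertex 1.307 -3.743 -3.604
vertex 1.856 -3.22 -3.966
endloop
endfacet
facet normal 0.936 0.352 0.007
outer loop
vertex 2.106 -3.888 -3.819
vertex 1.856 -3.22 -3.966
vertex 1.833 -3.197 -2.016
endloop
endfacet
facet normal -0.300 -0.310 -0.902
outer loop
vertex 1.856 -3.22 -3.966
vertex 1.307 -3.743 -3.604
vertex 1.192 -2.945 -3.84
endloop
endfacet
facet normal 0.382 0.924 -0.006
outer loop
vertex 1.856 -3.22 -3.966
vertex 1.192 -2.945 -3.84
vertex 1.833 -3.197 -2.016
endloop
endfacet
facet normal -0.299 -0.310 -0.903
outer loop
vertex 1.192 -2.945 -3.84
vertex 1.307 -3.743 -3.604
vertex 0.615 -3.271 -3.537
endloop
endfacet
facet normal -0.371 0.893 0.254
outer loop
vertex 1.192 -2.945 -3.84
vertex 0.615 -3.271 -3.537
vertex 1.833 -3.197 -2.016
endloop
endfacet
facet normal -0.299 -0.311 -0.902
outer loop
vertex 0.615 -3.271 -3.537
vertex 1.307 -3.743 -3.604
vertex 0.559 -3.952 -3.284
endloop
endfacet
facet normal -0.756 0.282 0.591
outer loop
vertex 0.615 -3.271 -3.537
vertex 0.559 -3.952 -3.284
vertex 1.833 -3.197 -2.016
endloop
endfacet
facet normal -0.299 -0.310 -0.902
outer loop
vertex 0.559 -3.952 -3.284
vertex 1.307 -3.743 -3.604
vertex 1.066 -4.476 -3.272
endloop
endfacet
facet normal -0.482 -0.449 0.752
outer loop
vertex 0.559 -3.952 -3.284
vertex 1.066 -4.476 -3.272
vertex 1.833 -3.197 -2.016
endloop
endfacet
facet normal -0.299 -0.310 -0.902
outer loop
vertex 1.066 -4.476 -3.272
vertex 1.307 -3.743 -3.604
vertex 1.754 -4.448 -3.51
endloop
endfacet
facet normal 0.243 -0.750 0.615
outer loop
vertex 1.066 -4.476 -3.272
vertex 1.754 -4.448 -3.51
vertex 1.833 -3.197 -2.016
endloop
endfacet
facet normal -0.062 0.802 0.594
outer loop
vertex -1.537 -2.601 2.623
vertex -2.133 -3.212 3.387
vertex -0.99 -3.172 3.452
endloop
endfacet
facet normal 0.538 0.817 0.207
outer loop
vertex -1.537 -2.601 2.623
vertex -0.99 -3.172 3.452
vertex -0.574 -3.175 2.384
endloop
endfacet
facet normal 0.357 0.800 -0.482
outer loop
vertex -1.537 -2.601 2.623
vertex -0.574 -3.175 2.384
vertex -1.461 -3.216 1.659
endloop
endfacet
facet normal -0.355 0.775 -0.523
outer loop
vertex -1.537 -2.601 2.623
vertex -1.461 -3.216 1.659
vertex -2.424 -3.239 2.279
endloop
endfacet
facet normal -0.614 0.777 0.142
outer loop
vertex -1.537 -2.601 2.623
vertex -2.424 -3.239 2.279
vertex -2.133 -3.212 3.387
endloop
endfacet
facet normal 0.908 0.224 0.353
outer loop
vertex -0.574 -3.175 2.384
vertex -0.99 -3.172 3.452
vertex -0.576 -4.141 3.001
endloop
endfacet
facet normal -0.063 0.201 0.978
outer loop
vertex -0.99 -3.172 3.452
vertex -2.133 -3.212 3.387
vertex -1.539 -4.164 3.621
endloop
endfacet
facet normal -0.956 0.160 0.247
outer loop
vertex -2.133 -3.212 3.387
vertex -2.424 -3.239 2.279
vertex -2.426 -4.205 2.896
endloop
endfacet
facet normal -0.537 0.156 -0.829
outer loop
vertex -2.424 -3.239 2.279
vertex -1.461 -3.216 1.659
vertex -2.01 -4.208 1.828
endloop
endfacet
facet normal 0.615 0.196 -0.764
outer loop
vertex -1.461 -3.216 1.659
vertex -0.574 -3.175 2.384
vertex -0.867 -4.168 1.893
endloop
endfacet
facet normal 0.355 -0.775 0.523
outer loop
vertex -1.463 -4.779 2.657
vertex -0.576 -4.141 3.001
vertex -1.539 -4.164 3.621
endloop
endfacet
facet normal -0.357 -0.800 0.482
outer loop
vertex -1.463 -4.779 2.657
vertex -1.539 -4.164 3.621
vertex -2.426 -4.205 2.896
endloop
endfacet
facet normal -0.538 -0.817 -0.207
outer loop
vertex -1.463 -4.779 2.657
vertex -2.426 -4.205 2.896
vertex -2.01 -4.208 1.828
endloop
endfacet
facet normal 0.062 -0.802 -0.594
outer loop
vertex -1.463 -4.779 2.657
vertex -2.01 -4.208 1.828
vertex -0.867 -4.168 1.893
endloop
endfacet
facet normal 0.614 -0.777 -0.142
outer loop
vertex -1.463 -4.779 2.657
vertex -0.867 -4.168 1.893
vertex -0.576 -4.141 3.001
endloop
endfacet
facet normal 0.537 -0.156 0.829
outer loop
vertex -1.539 -4.164 3.621
vertex -0.576 -4.141 3.001
vertex -0.99 -3.172 3.452
endloop
endfacet
facet normal -0.615 -0.196 0.764
outer loop
vertex -2.426 -4.205 2.896
vertex -1.539 -4.164 3.621
vertex -2.133 -3.212 3.387
endloop
endfacet
facet normal -0.908 -0.224 -0.353
outer loop
vertex -2.01 -4.208 1.828
vertex -2.426 -4.205 2.896
vertex -2.424 -3.239 2.279
endloop
endfacet
facet normal 0.063 -0.201 -0.978
outer loop
vertex -0.867 -4.168 1.893
vertex -2.01 -4.208 1.828
vertex -1.461 -3.216 1.659
endloop
endfacet
facet normal 0.956 -0.160 -0.247
outer loop
vertex -0.576 -4.141 3.001
vertex -0.867 -4.168 1.893
vertex -0.574 -3.175 2.384
endloop
endfacet

endsolid
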